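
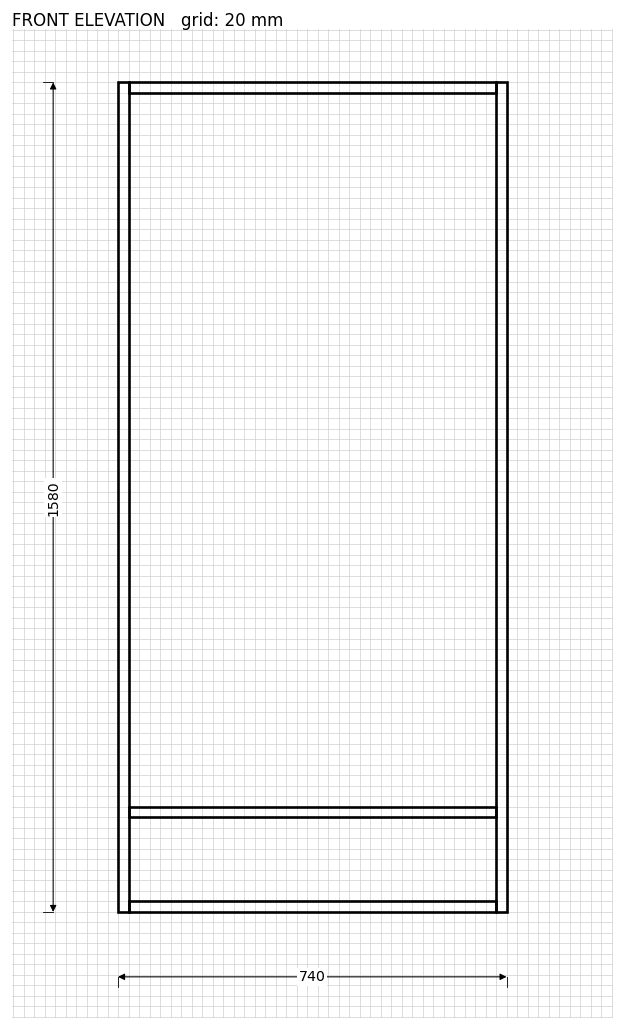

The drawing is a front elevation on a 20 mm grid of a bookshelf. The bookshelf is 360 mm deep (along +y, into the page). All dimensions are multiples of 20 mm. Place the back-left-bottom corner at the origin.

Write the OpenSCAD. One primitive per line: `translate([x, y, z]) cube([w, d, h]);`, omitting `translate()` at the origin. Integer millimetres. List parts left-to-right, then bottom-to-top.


cube([20, 360, 1580]);
translate([20, 0, 0]) cube([700, 360, 20]);
translate([20, 0, 180]) cube([700, 360, 20]);
translate([20, 0, 1560]) cube([700, 360, 20]);
translate([720, 0, 0]) cube([20, 360, 1580]);


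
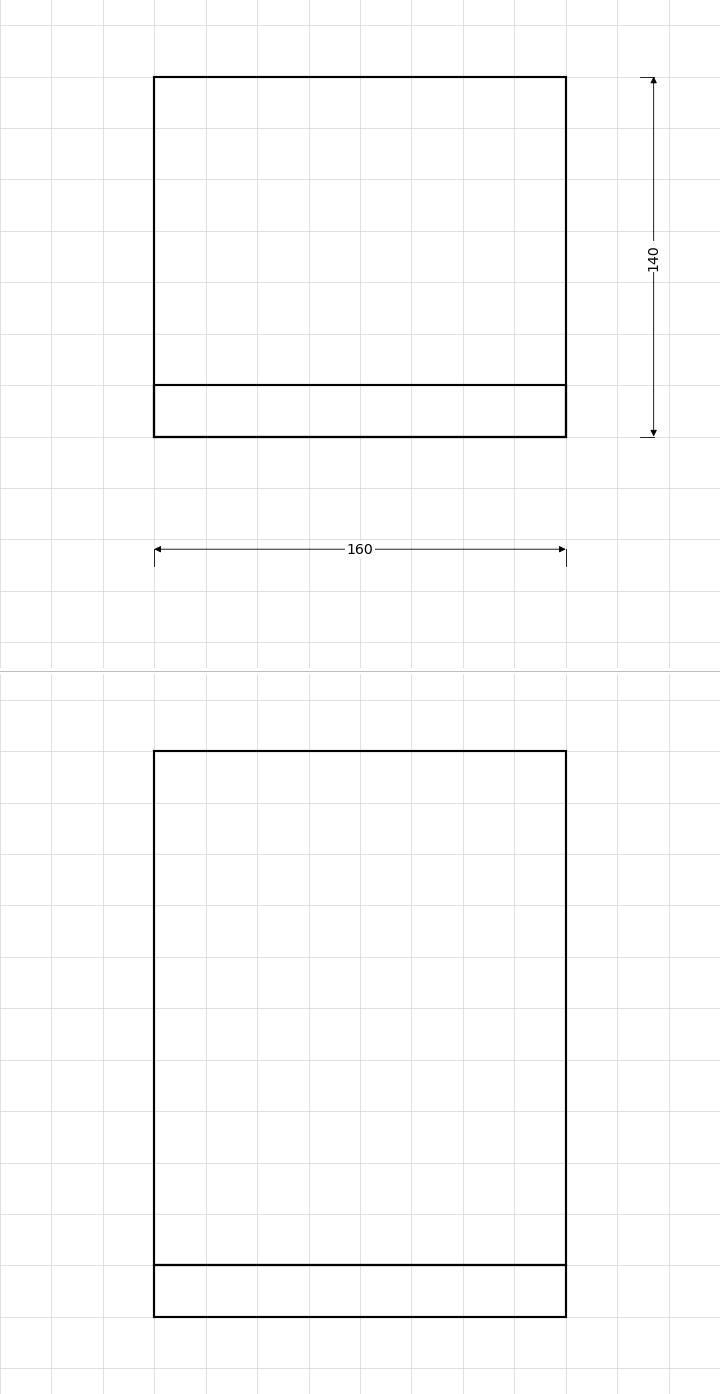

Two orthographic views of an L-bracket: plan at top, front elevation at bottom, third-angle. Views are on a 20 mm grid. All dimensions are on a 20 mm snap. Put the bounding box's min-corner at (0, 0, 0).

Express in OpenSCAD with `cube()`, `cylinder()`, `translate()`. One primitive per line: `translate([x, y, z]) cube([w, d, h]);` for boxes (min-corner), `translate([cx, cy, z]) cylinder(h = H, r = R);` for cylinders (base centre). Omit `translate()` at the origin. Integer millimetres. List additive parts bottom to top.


cube([160, 140, 20]);
translate([0, 0, 20]) cube([160, 20, 200]);


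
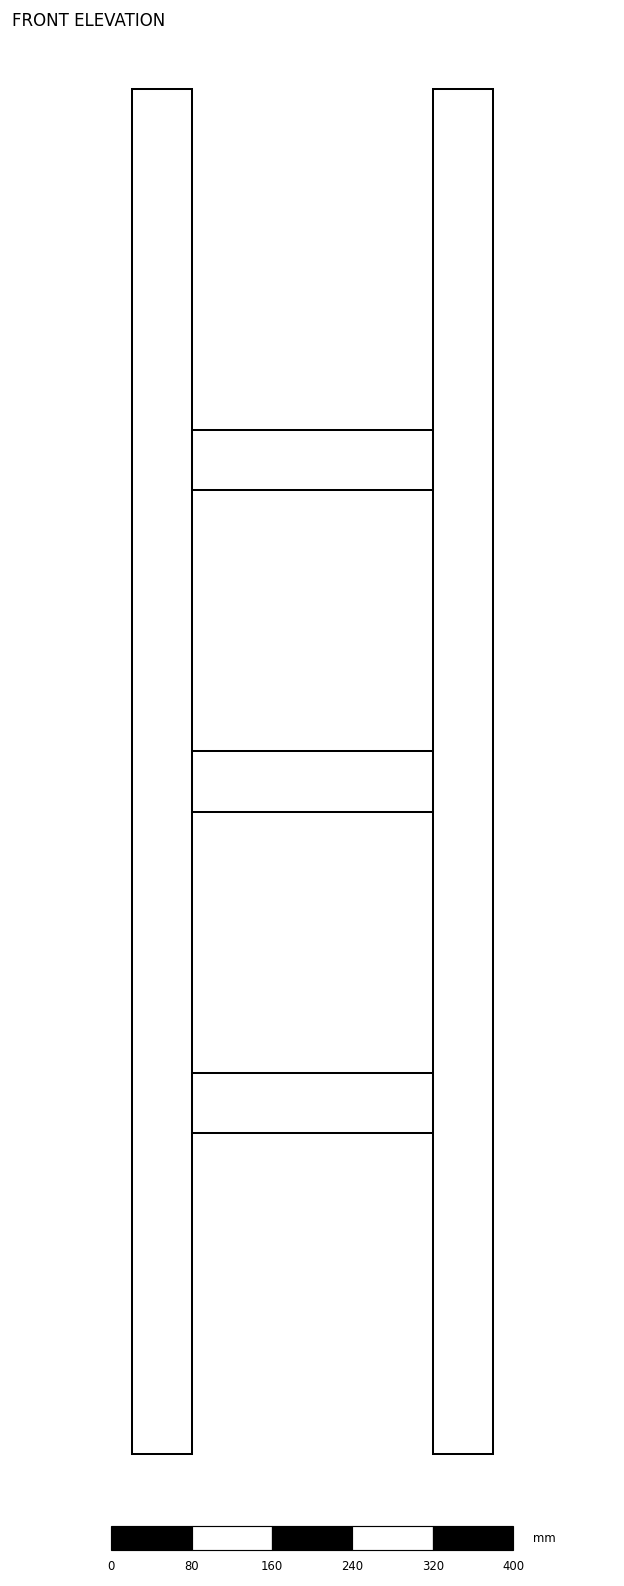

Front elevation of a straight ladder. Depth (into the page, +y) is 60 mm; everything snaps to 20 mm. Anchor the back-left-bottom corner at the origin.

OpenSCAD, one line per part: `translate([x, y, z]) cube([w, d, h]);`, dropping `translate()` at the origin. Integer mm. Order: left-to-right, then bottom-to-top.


cube([60, 60, 1360]);
translate([60, 0, 320]) cube([240, 60, 60]);
translate([60, 0, 640]) cube([240, 60, 60]);
translate([60, 0, 960]) cube([240, 60, 60]);
translate([300, 0, 0]) cube([60, 60, 1360]);


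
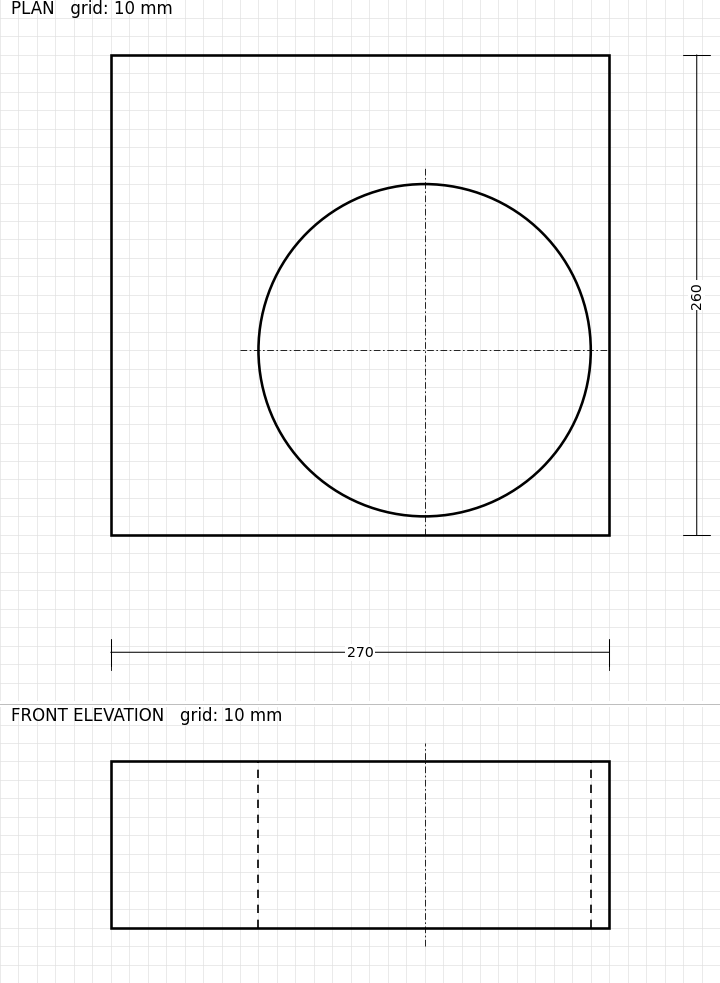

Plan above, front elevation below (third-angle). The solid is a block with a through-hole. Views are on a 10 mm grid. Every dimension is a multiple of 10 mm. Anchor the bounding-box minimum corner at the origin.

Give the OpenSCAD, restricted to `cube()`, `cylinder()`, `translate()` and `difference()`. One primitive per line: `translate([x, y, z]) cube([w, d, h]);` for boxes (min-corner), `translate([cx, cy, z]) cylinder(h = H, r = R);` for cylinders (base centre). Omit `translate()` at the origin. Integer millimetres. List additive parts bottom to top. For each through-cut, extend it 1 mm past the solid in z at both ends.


difference() {
  cube([270, 260, 90]);
  translate([170, 100, -1]) cylinder(h = 92, r = 90);
}


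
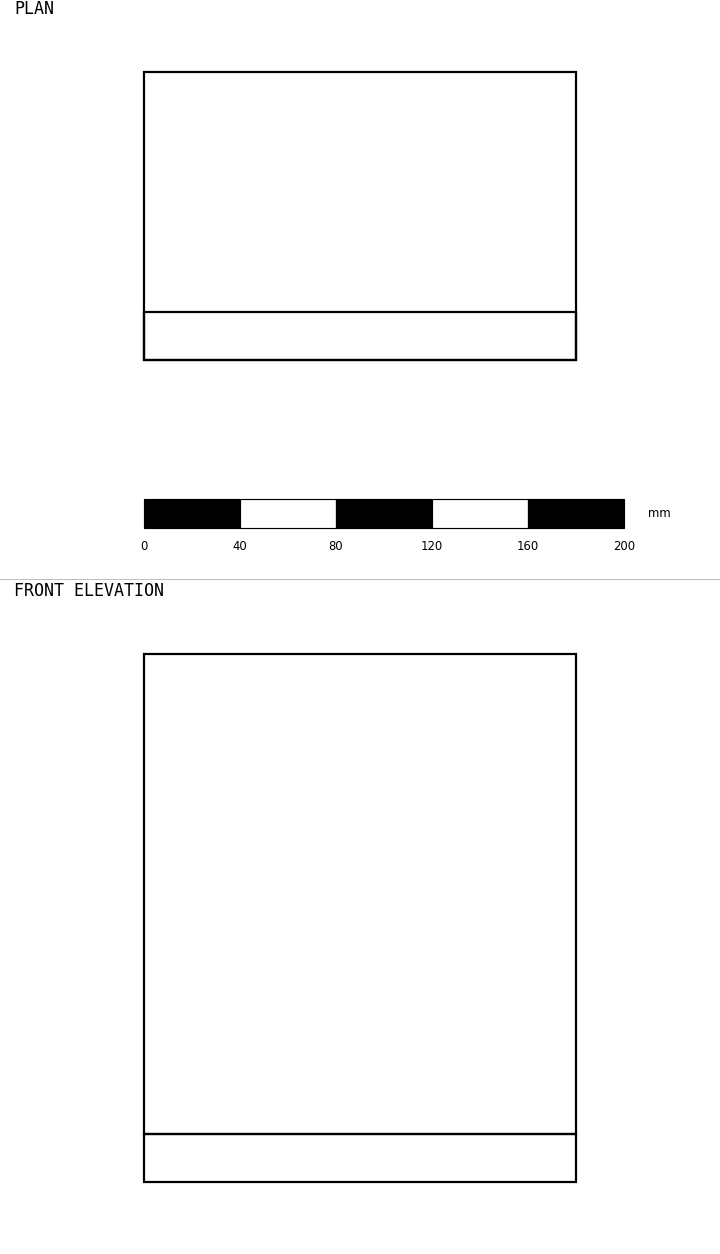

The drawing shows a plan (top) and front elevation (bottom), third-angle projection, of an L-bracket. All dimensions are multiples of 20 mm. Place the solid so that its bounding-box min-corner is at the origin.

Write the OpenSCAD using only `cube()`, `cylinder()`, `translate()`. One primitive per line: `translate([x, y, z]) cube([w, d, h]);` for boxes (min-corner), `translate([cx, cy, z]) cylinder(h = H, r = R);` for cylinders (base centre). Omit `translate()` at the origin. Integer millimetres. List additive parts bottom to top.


cube([180, 120, 20]);
translate([0, 0, 20]) cube([180, 20, 200]);


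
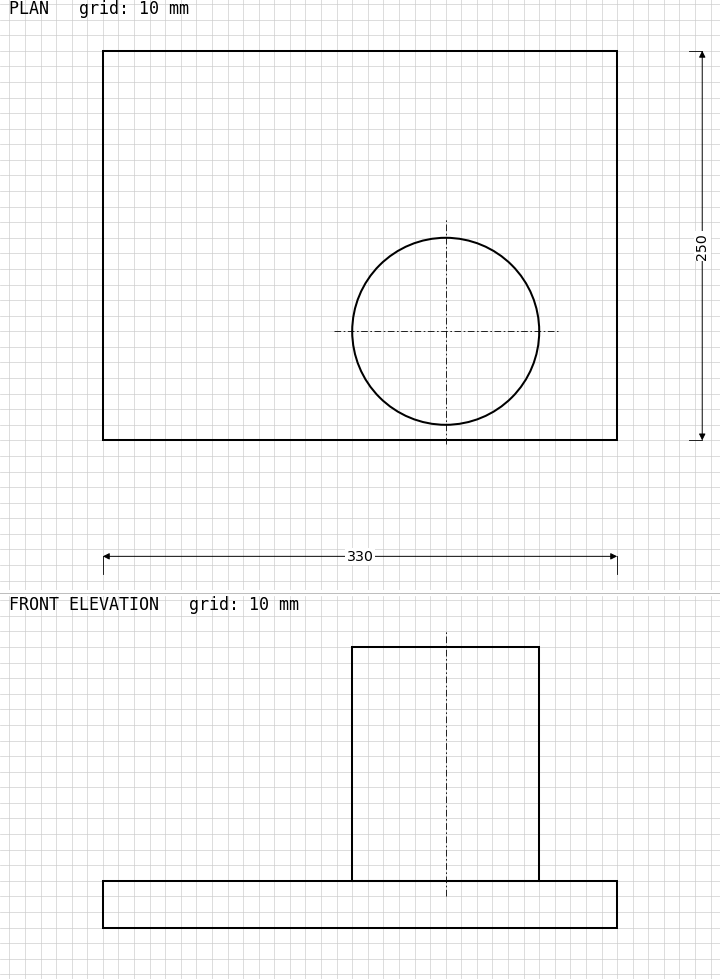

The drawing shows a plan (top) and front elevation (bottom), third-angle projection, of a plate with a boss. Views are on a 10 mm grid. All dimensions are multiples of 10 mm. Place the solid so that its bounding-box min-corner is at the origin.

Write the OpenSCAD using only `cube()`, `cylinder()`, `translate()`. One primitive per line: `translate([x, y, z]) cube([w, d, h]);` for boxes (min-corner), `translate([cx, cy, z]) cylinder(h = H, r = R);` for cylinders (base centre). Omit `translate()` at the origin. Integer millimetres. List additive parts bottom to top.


cube([330, 250, 30]);
translate([220, 70, 30]) cylinder(h = 150, r = 60);


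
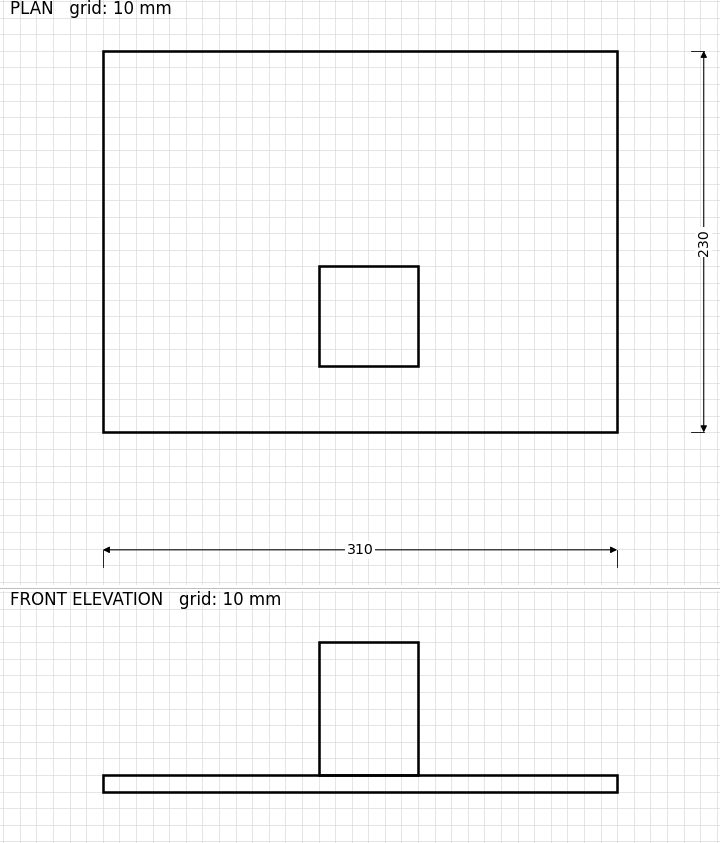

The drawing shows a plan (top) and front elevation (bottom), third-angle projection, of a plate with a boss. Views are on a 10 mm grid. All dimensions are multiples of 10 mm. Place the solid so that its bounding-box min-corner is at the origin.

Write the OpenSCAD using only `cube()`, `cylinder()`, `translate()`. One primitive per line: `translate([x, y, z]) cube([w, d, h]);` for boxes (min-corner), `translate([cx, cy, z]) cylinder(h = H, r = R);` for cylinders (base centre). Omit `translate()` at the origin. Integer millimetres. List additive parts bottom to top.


cube([310, 230, 10]);
translate([130, 40, 10]) cube([60, 60, 80]);


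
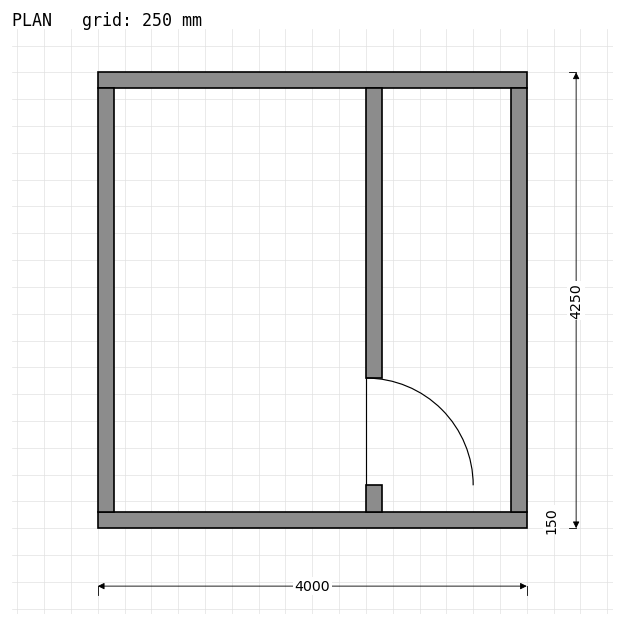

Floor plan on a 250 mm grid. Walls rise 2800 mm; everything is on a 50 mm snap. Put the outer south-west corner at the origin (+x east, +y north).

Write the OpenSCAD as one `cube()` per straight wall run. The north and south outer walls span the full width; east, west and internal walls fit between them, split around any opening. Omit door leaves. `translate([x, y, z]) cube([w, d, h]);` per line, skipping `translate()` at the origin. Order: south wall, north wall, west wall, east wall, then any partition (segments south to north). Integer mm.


cube([4000, 150, 2800]);
translate([0, 4100, 0]) cube([4000, 150, 2800]);
translate([0, 150, 0]) cube([150, 3950, 2800]);
translate([3850, 150, 0]) cube([150, 3950, 2800]);
translate([2500, 150, 0]) cube([150, 250, 2800]);
translate([2500, 1400, 0]) cube([150, 2700, 2800]);


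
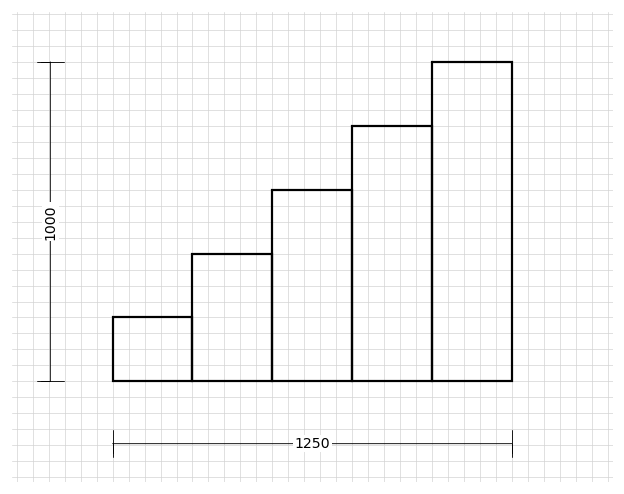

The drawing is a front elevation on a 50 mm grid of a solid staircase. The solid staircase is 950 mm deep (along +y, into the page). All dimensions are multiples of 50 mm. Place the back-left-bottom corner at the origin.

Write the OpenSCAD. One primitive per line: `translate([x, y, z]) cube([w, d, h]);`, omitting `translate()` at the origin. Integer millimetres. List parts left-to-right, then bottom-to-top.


cube([250, 950, 200]);
translate([250, 0, 0]) cube([250, 950, 400]);
translate([500, 0, 0]) cube([250, 950, 600]);
translate([750, 0, 0]) cube([250, 950, 800]);
translate([1000, 0, 0]) cube([250, 950, 1000]);


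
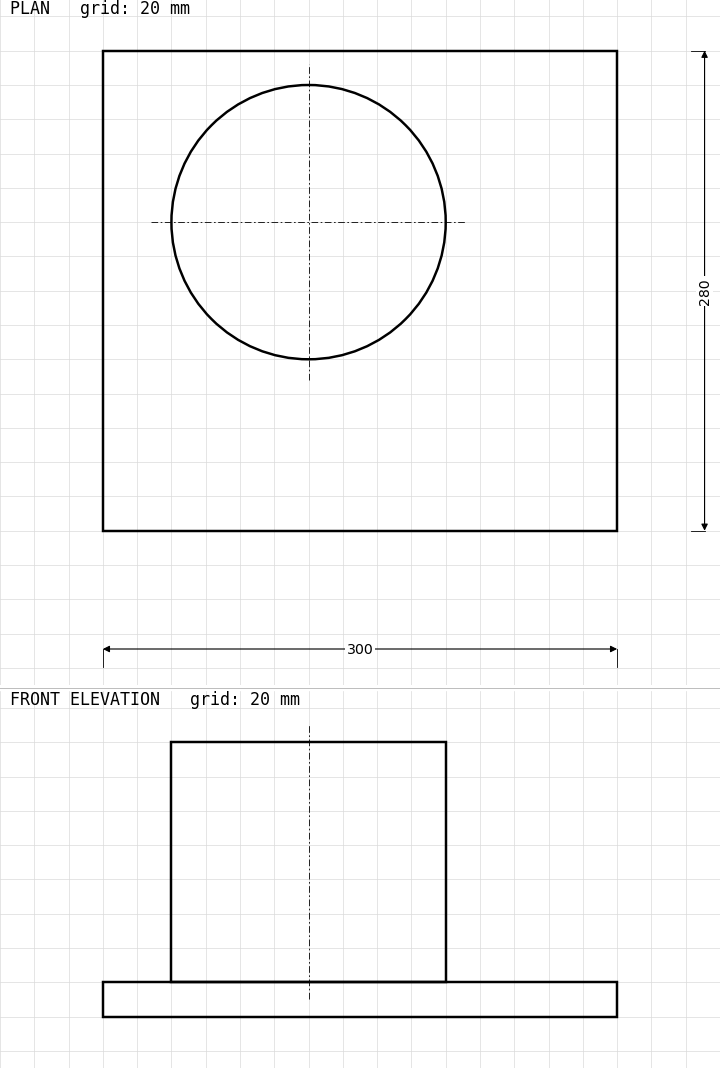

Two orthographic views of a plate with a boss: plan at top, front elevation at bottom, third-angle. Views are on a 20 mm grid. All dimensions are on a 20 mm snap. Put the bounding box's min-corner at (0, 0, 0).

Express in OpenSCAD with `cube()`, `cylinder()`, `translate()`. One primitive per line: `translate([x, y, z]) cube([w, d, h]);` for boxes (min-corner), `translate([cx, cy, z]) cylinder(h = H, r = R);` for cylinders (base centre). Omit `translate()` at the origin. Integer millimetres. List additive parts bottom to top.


cube([300, 280, 20]);
translate([120, 180, 20]) cylinder(h = 140, r = 80);


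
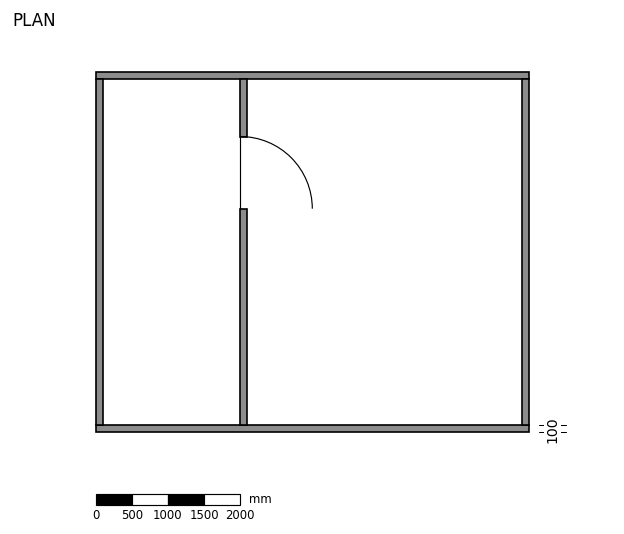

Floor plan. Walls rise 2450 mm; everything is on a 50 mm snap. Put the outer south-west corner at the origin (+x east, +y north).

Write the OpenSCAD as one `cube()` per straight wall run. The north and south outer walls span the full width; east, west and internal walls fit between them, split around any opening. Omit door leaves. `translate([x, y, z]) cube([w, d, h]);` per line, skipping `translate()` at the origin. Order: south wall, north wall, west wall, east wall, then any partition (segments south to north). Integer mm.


cube([6000, 100, 2450]);
translate([0, 4900, 0]) cube([6000, 100, 2450]);
translate([0, 100, 0]) cube([100, 4800, 2450]);
translate([5900, 100, 0]) cube([100, 4800, 2450]);
translate([2000, 100, 0]) cube([100, 3000, 2450]);
translate([2000, 4100, 0]) cube([100, 800, 2450]);


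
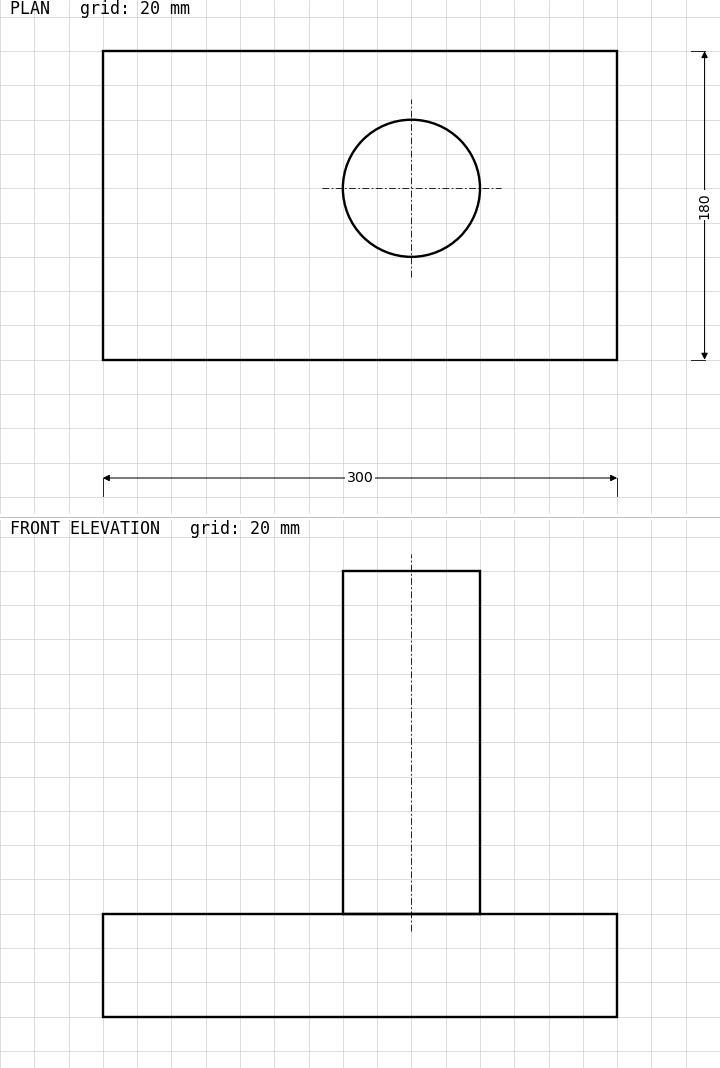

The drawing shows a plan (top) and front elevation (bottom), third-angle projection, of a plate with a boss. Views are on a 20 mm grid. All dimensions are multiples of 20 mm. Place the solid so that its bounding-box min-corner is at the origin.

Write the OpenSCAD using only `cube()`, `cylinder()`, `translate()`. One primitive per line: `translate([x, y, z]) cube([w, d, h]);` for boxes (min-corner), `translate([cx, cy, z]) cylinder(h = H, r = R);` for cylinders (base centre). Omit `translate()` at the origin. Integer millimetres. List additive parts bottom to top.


cube([300, 180, 60]);
translate([180, 100, 60]) cylinder(h = 200, r = 40);


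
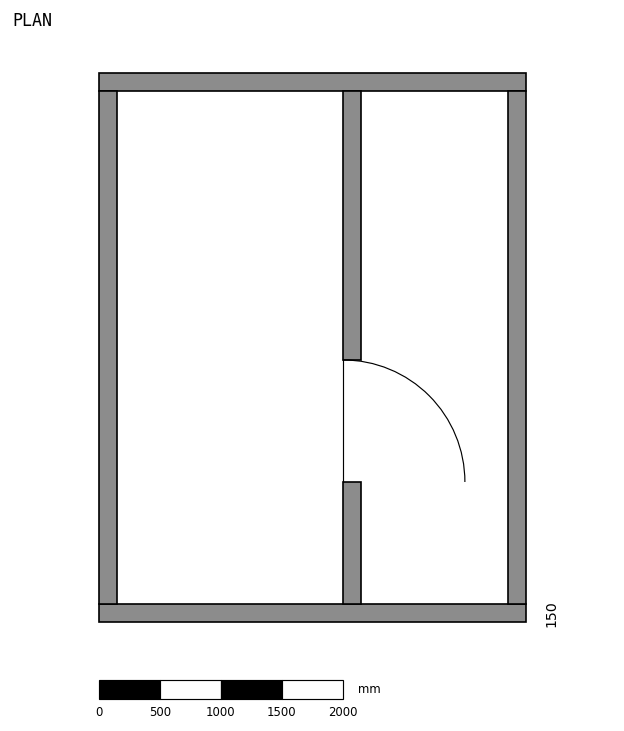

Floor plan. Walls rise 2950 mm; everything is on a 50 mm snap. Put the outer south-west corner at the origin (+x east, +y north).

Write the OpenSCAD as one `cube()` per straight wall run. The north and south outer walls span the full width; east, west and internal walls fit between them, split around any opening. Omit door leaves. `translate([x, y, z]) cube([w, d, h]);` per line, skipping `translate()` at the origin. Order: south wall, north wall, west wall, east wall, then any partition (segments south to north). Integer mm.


cube([3500, 150, 2950]);
translate([0, 4350, 0]) cube([3500, 150, 2950]);
translate([0, 150, 0]) cube([150, 4200, 2950]);
translate([3350, 150, 0]) cube([150, 4200, 2950]);
translate([2000, 150, 0]) cube([150, 1000, 2950]);
translate([2000, 2150, 0]) cube([150, 2200, 2950]);


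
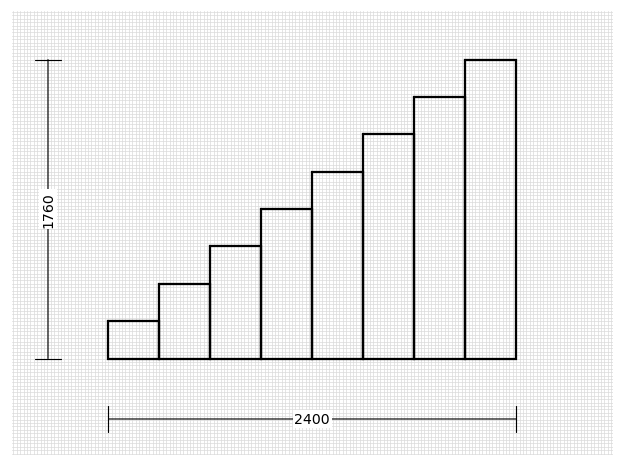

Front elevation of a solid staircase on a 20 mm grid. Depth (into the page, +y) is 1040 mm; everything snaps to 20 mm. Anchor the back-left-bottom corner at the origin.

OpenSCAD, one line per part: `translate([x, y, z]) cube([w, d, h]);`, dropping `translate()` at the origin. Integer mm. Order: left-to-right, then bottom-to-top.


cube([300, 1040, 220]);
translate([300, 0, 0]) cube([300, 1040, 440]);
translate([600, 0, 0]) cube([300, 1040, 660]);
translate([900, 0, 0]) cube([300, 1040, 880]);
translate([1200, 0, 0]) cube([300, 1040, 1100]);
translate([1500, 0, 0]) cube([300, 1040, 1320]);
translate([1800, 0, 0]) cube([300, 1040, 1540]);
translate([2100, 0, 0]) cube([300, 1040, 1760]);


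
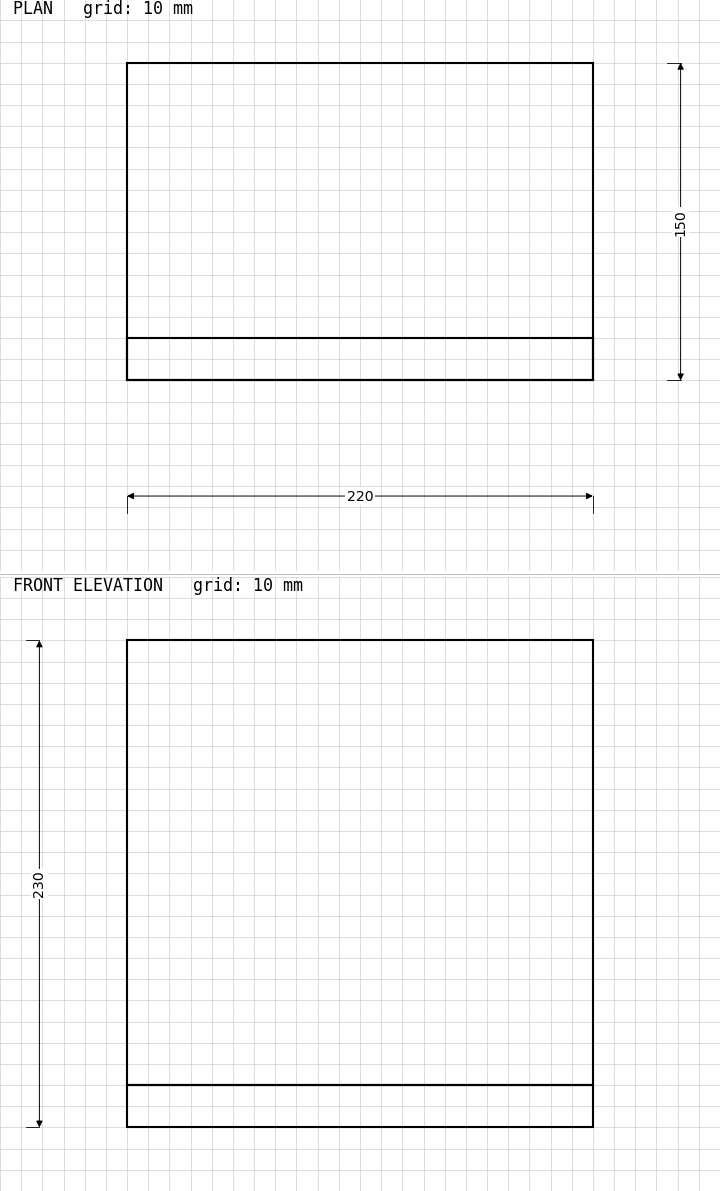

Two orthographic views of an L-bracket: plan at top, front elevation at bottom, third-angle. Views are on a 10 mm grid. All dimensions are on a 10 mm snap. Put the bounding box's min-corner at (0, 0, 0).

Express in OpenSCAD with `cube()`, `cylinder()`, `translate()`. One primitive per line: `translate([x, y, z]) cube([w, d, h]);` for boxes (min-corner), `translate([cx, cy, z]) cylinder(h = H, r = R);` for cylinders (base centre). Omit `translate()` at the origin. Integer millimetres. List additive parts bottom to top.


cube([220, 150, 20]);
translate([0, 0, 20]) cube([220, 20, 210]);


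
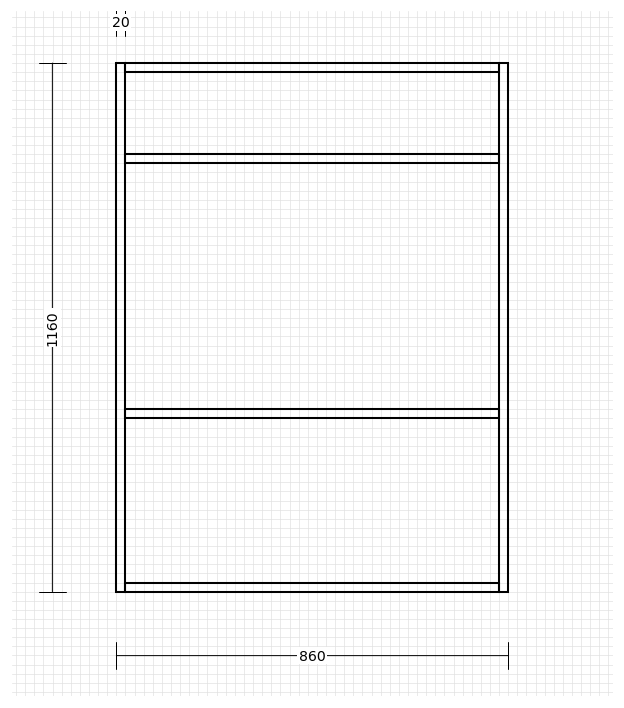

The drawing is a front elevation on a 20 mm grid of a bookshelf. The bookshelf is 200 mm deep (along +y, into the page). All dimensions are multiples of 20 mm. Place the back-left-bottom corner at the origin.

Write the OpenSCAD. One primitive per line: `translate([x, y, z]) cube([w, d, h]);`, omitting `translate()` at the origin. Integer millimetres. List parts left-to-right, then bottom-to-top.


cube([20, 200, 1160]);
translate([20, 0, 0]) cube([820, 200, 20]);
translate([20, 0, 380]) cube([820, 200, 20]);
translate([20, 0, 940]) cube([820, 200, 20]);
translate([20, 0, 1140]) cube([820, 200, 20]);
translate([840, 0, 0]) cube([20, 200, 1160]);


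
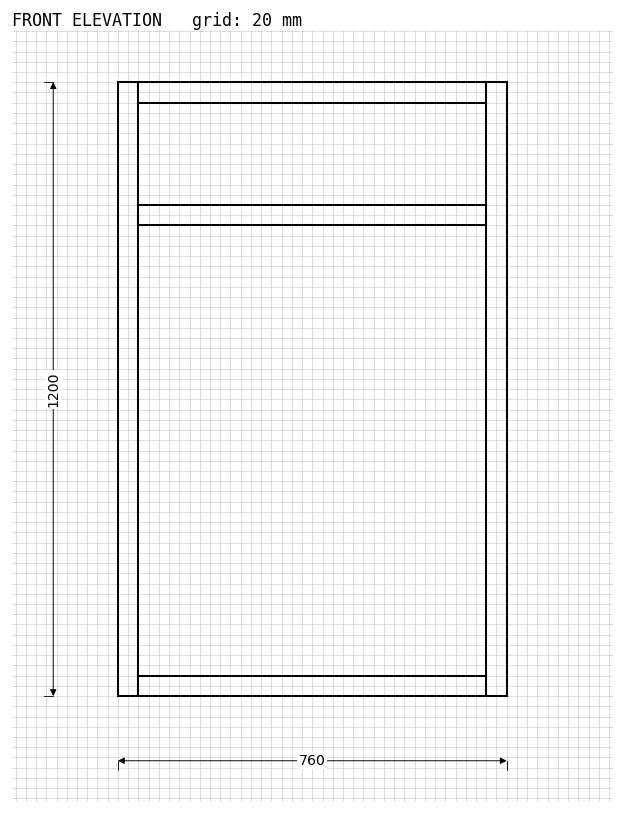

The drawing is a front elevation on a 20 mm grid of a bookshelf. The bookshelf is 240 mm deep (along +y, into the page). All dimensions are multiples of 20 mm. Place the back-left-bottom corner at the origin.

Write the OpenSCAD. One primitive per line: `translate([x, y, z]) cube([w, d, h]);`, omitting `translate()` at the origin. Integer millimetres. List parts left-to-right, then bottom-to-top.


cube([40, 240, 1200]);
translate([40, 0, 0]) cube([680, 240, 40]);
translate([40, 0, 920]) cube([680, 240, 40]);
translate([40, 0, 1160]) cube([680, 240, 40]);
translate([720, 0, 0]) cube([40, 240, 1200]);


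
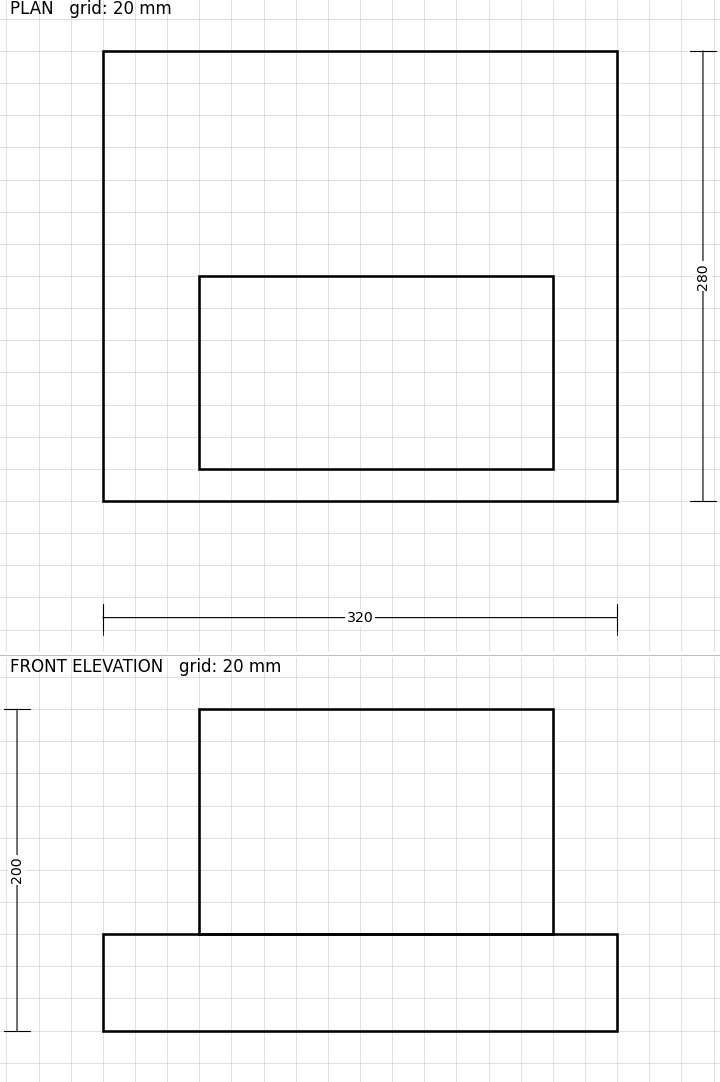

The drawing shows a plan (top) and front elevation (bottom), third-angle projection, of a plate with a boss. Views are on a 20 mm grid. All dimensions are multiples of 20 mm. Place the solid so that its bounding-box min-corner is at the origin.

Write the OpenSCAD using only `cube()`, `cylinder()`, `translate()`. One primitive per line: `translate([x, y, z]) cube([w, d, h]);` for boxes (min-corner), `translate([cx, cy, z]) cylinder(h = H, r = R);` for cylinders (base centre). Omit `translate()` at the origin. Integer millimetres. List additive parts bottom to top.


cube([320, 280, 60]);
translate([60, 20, 60]) cube([220, 120, 140]);


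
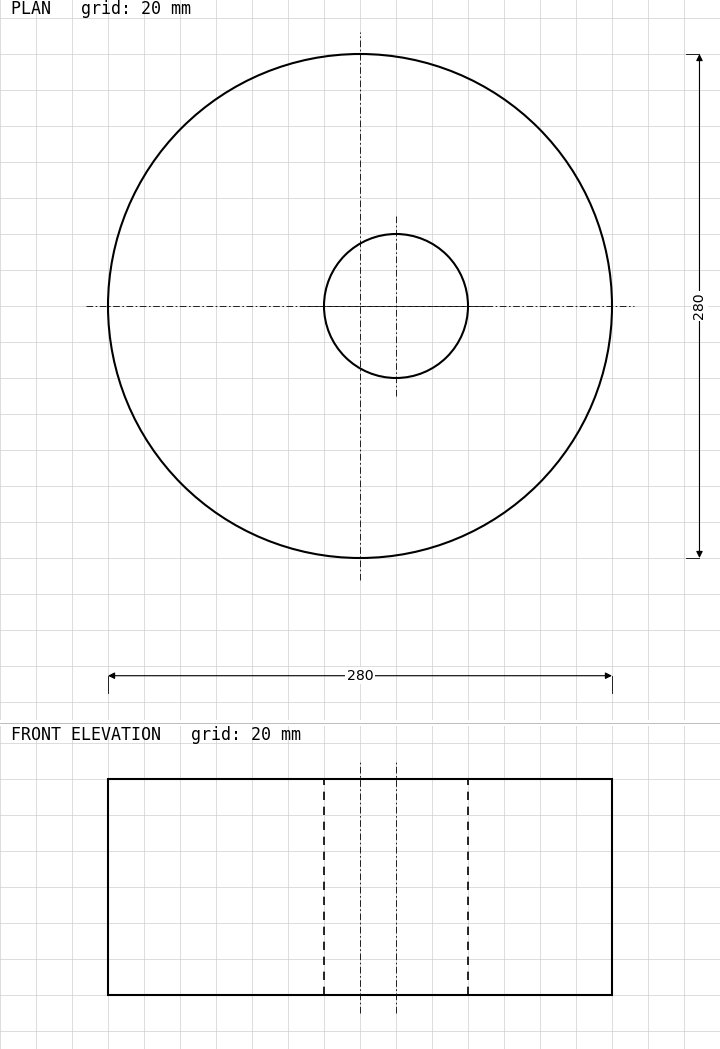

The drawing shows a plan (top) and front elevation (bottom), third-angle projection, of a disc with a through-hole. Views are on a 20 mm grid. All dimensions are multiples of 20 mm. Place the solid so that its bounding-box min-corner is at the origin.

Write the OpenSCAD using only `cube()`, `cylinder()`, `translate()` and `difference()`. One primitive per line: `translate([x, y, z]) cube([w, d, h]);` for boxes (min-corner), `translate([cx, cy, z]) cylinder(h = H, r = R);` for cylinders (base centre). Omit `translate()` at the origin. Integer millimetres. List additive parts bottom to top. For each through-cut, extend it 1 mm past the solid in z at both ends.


difference() {
  translate([140, 140, 0]) cylinder(h = 120, r = 140);
  translate([160, 140, -1]) cylinder(h = 122, r = 40);
}


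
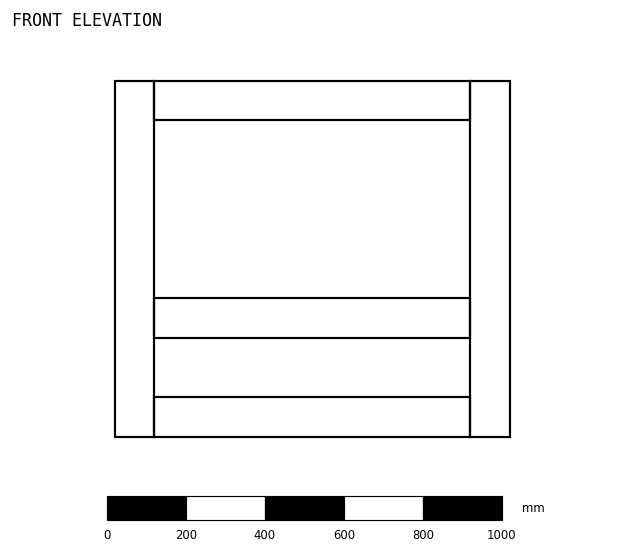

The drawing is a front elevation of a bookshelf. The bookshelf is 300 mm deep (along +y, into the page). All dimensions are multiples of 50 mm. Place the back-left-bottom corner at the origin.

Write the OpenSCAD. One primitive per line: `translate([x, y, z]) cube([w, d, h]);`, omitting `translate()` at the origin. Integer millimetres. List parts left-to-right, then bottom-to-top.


cube([100, 300, 900]);
translate([100, 0, 0]) cube([800, 300, 100]);
translate([100, 0, 250]) cube([800, 300, 100]);
translate([100, 0, 800]) cube([800, 300, 100]);
translate([900, 0, 0]) cube([100, 300, 900]);


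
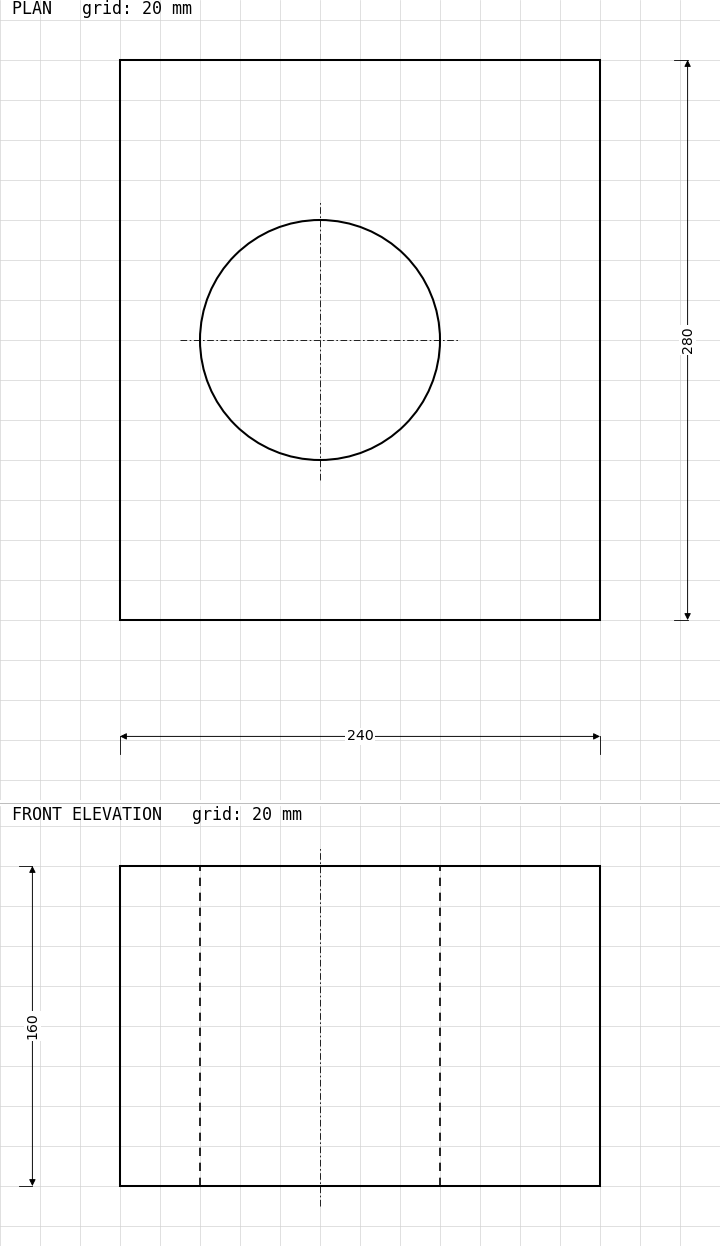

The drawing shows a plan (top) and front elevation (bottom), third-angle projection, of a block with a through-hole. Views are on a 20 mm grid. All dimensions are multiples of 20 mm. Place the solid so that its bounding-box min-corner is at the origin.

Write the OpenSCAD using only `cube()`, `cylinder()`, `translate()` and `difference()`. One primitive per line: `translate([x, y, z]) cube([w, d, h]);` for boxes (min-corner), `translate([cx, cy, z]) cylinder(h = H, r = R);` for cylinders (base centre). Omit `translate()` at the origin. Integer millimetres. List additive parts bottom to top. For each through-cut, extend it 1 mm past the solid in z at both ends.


difference() {
  cube([240, 280, 160]);
  translate([100, 140, -1]) cylinder(h = 162, r = 60);
}


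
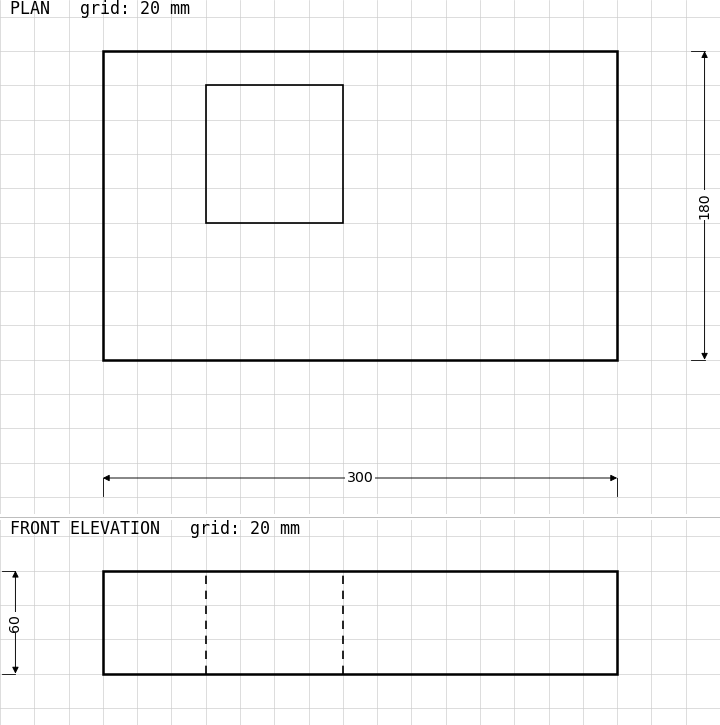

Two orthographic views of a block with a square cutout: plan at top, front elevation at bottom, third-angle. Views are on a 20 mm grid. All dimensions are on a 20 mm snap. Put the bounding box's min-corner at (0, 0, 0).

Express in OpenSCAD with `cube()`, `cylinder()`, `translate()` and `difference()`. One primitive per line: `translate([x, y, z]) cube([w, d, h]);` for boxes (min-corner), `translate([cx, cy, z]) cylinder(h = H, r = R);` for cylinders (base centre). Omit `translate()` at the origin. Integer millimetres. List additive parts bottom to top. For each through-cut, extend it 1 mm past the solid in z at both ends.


difference() {
  cube([300, 180, 60]);
  translate([60, 80, -1]) cube([80, 80, 62]);
}


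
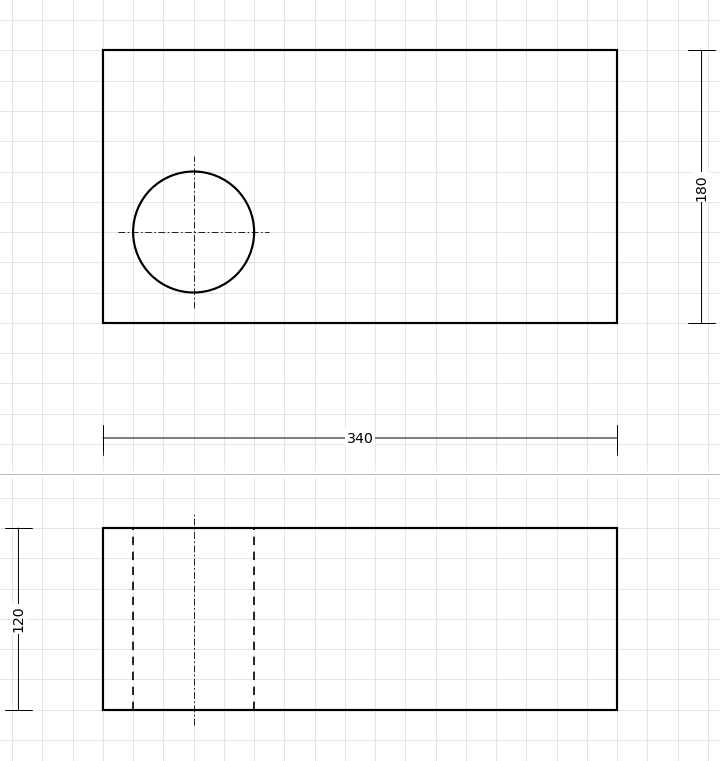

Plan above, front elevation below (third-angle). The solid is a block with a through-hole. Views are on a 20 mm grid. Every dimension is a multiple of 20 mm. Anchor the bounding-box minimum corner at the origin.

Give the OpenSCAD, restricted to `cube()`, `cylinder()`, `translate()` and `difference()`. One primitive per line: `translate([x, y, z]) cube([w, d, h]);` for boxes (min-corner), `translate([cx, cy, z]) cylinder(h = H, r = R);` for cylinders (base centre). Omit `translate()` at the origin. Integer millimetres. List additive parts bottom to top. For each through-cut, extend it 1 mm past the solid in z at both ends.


difference() {
  cube([340, 180, 120]);
  translate([60, 60, -1]) cylinder(h = 122, r = 40);
}


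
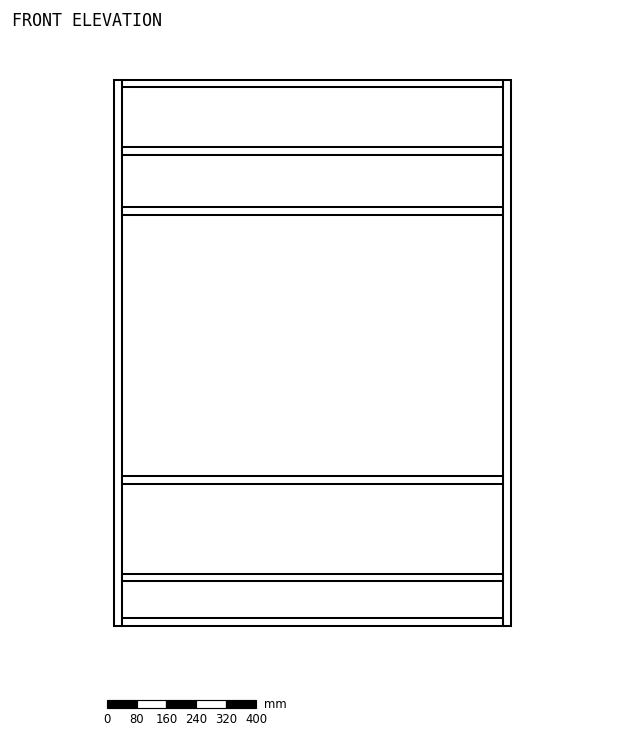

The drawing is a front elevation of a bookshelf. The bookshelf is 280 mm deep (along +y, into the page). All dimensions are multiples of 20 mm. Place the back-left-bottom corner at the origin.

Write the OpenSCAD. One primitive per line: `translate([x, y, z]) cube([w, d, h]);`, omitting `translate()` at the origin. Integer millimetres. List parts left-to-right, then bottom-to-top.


cube([20, 280, 1460]);
translate([20, 0, 0]) cube([1020, 280, 20]);
translate([20, 0, 120]) cube([1020, 280, 20]);
translate([20, 0, 380]) cube([1020, 280, 20]);
translate([20, 0, 1100]) cube([1020, 280, 20]);
translate([20, 0, 1260]) cube([1020, 280, 20]);
translate([20, 0, 1440]) cube([1020, 280, 20]);
translate([1040, 0, 0]) cube([20, 280, 1460]);


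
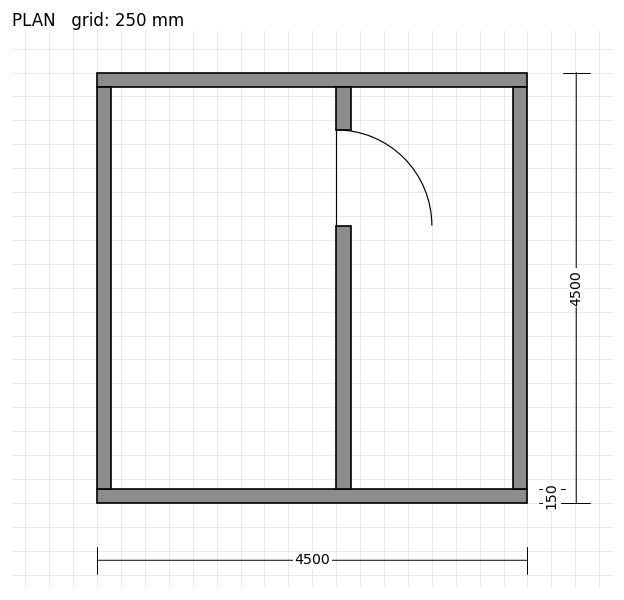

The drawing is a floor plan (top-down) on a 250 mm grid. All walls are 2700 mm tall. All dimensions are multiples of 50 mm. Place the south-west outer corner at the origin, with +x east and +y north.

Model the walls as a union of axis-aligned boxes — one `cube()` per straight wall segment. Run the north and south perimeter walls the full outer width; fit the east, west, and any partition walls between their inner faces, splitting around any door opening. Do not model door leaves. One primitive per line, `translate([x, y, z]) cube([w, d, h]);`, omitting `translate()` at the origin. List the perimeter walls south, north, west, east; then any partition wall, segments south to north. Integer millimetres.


cube([4500, 150, 2700]);
translate([0, 4350, 0]) cube([4500, 150, 2700]);
translate([0, 150, 0]) cube([150, 4200, 2700]);
translate([4350, 150, 0]) cube([150, 4200, 2700]);
translate([2500, 150, 0]) cube([150, 2750, 2700]);
translate([2500, 3900, 0]) cube([150, 450, 2700]);


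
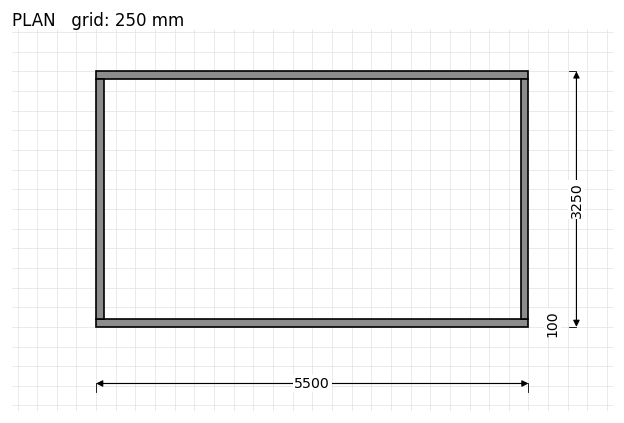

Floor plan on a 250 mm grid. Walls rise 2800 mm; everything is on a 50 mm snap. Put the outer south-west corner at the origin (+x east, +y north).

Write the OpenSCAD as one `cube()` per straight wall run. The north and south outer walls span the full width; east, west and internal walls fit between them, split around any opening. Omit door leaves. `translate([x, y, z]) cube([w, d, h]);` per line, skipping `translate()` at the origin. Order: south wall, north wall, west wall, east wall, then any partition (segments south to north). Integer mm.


cube([5500, 100, 2800]);
translate([0, 3150, 0]) cube([5500, 100, 2800]);
translate([0, 100, 0]) cube([100, 3050, 2800]);
translate([5400, 100, 0]) cube([100, 3050, 2800]);


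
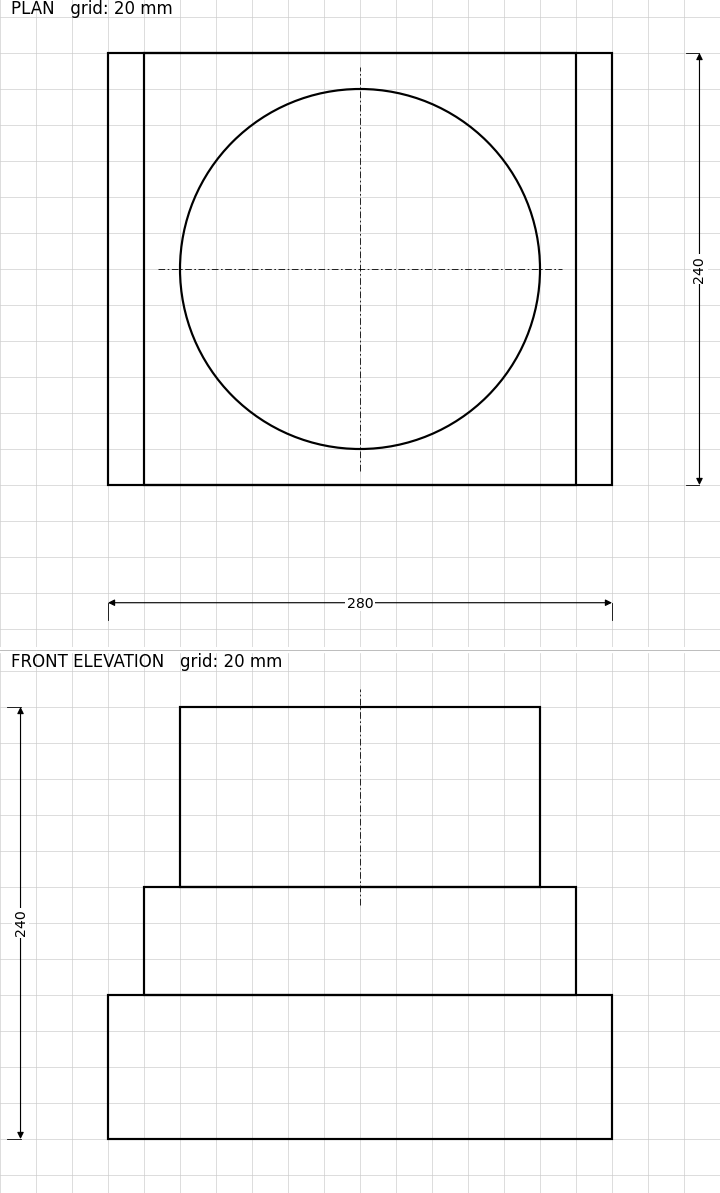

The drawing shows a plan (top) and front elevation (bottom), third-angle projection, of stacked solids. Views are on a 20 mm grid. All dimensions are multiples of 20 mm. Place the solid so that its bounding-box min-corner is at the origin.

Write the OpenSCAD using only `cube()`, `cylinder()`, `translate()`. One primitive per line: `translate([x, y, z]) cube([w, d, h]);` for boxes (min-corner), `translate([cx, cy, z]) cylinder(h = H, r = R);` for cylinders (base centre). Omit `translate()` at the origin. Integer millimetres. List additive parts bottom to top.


cube([280, 240, 80]);
translate([20, 0, 80]) cube([240, 240, 60]);
translate([140, 120, 140]) cylinder(h = 100, r = 100);


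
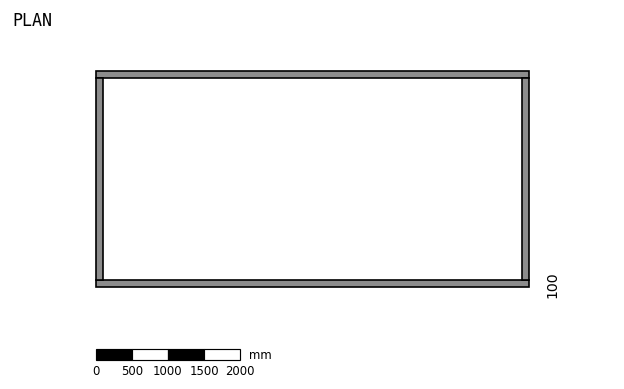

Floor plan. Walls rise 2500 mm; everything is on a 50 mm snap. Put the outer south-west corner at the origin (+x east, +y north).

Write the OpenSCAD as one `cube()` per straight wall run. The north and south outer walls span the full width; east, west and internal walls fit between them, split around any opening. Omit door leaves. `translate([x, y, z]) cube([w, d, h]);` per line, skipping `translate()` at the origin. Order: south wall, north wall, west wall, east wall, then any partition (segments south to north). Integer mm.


cube([6000, 100, 2500]);
translate([0, 2900, 0]) cube([6000, 100, 2500]);
translate([0, 100, 0]) cube([100, 2800, 2500]);
translate([5900, 100, 0]) cube([100, 2800, 2500]);


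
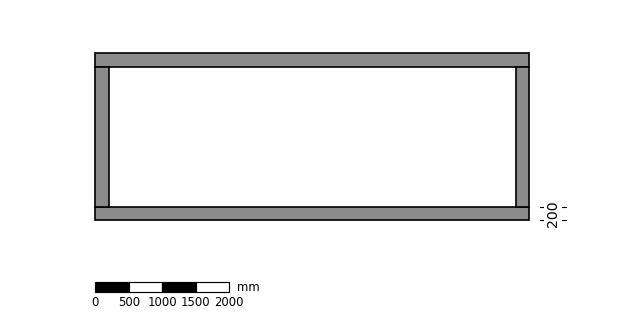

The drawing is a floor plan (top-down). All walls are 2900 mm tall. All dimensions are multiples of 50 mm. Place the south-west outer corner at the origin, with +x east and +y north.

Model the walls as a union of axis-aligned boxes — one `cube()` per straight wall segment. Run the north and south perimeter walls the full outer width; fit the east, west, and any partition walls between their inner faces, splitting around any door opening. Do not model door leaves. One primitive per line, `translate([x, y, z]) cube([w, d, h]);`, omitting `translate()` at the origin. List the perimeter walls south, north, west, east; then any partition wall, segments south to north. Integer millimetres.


cube([6500, 200, 2900]);
translate([0, 2300, 0]) cube([6500, 200, 2900]);
translate([0, 200, 0]) cube([200, 2100, 2900]);
translate([6300, 200, 0]) cube([200, 2100, 2900]);


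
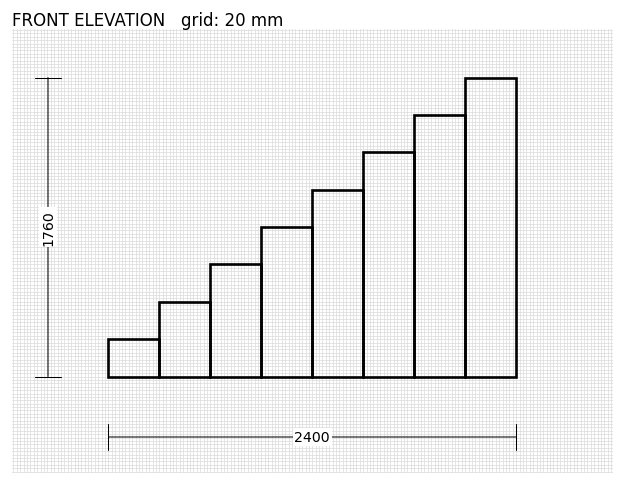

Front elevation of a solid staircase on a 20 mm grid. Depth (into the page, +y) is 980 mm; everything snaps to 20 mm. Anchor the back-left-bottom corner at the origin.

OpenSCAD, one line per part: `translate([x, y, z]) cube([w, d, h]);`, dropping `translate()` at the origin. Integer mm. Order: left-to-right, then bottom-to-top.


cube([300, 980, 220]);
translate([300, 0, 0]) cube([300, 980, 440]);
translate([600, 0, 0]) cube([300, 980, 660]);
translate([900, 0, 0]) cube([300, 980, 880]);
translate([1200, 0, 0]) cube([300, 980, 1100]);
translate([1500, 0, 0]) cube([300, 980, 1320]);
translate([1800, 0, 0]) cube([300, 980, 1540]);
translate([2100, 0, 0]) cube([300, 980, 1760]);


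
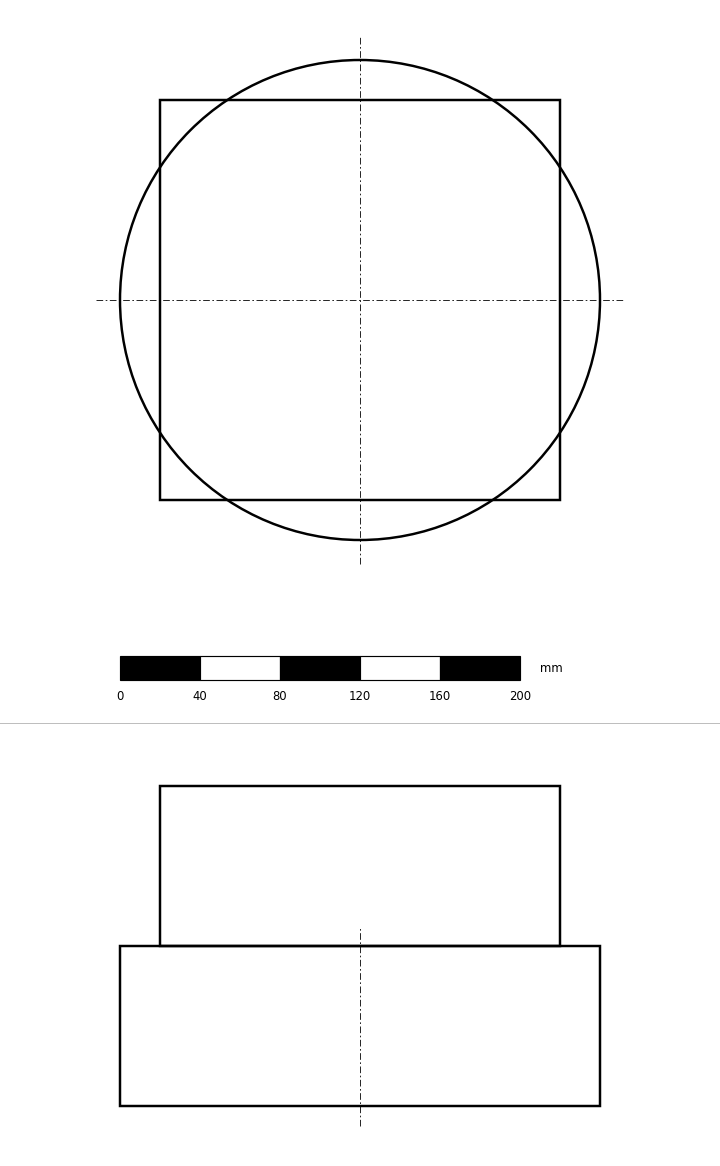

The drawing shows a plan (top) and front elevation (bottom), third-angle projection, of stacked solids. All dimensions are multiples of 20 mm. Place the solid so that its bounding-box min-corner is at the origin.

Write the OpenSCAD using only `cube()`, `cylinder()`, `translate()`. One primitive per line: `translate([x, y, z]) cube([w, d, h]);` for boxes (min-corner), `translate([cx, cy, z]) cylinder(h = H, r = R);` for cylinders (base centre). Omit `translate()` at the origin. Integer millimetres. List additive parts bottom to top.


translate([120, 120, 0]) cylinder(h = 80, r = 120);
translate([20, 20, 80]) cube([200, 200, 80]);


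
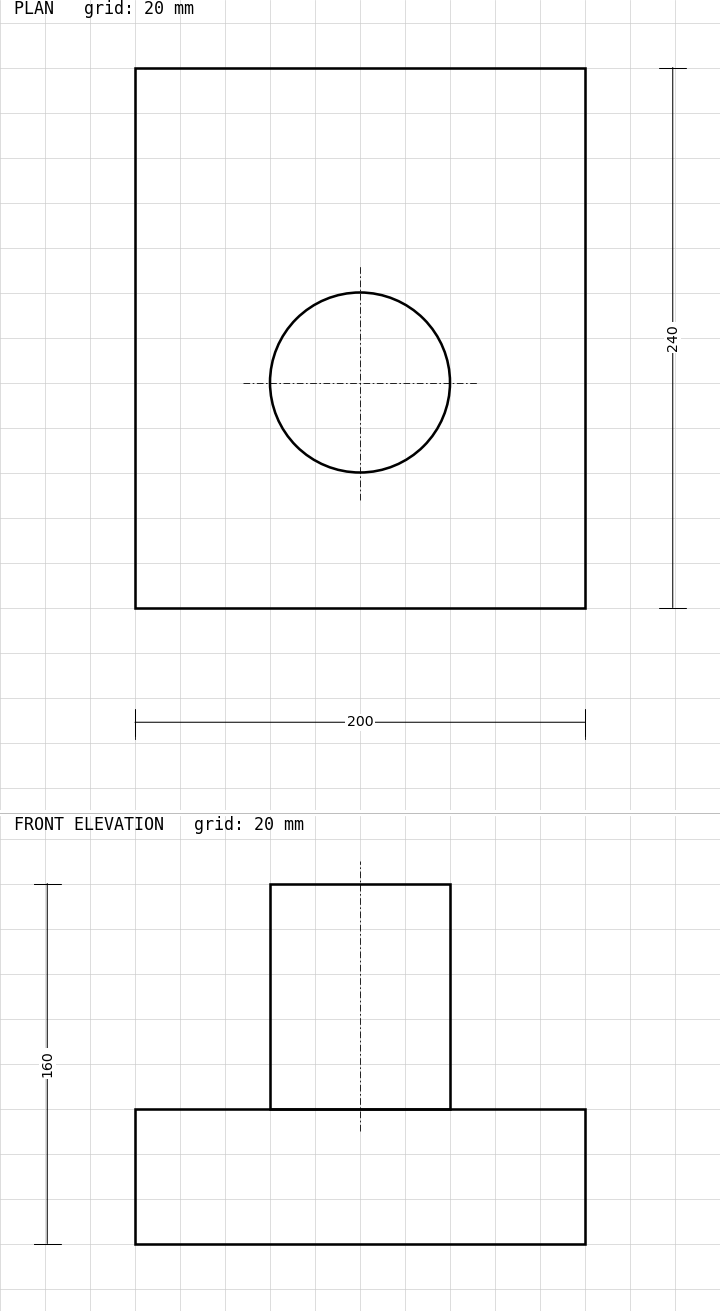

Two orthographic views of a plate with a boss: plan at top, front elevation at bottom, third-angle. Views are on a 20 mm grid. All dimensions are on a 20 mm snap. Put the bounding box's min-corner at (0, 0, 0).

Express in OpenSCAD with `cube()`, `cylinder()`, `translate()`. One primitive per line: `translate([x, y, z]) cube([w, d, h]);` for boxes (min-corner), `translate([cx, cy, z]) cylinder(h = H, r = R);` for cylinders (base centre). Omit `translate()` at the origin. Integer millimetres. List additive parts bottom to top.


cube([200, 240, 60]);
translate([100, 100, 60]) cylinder(h = 100, r = 40);


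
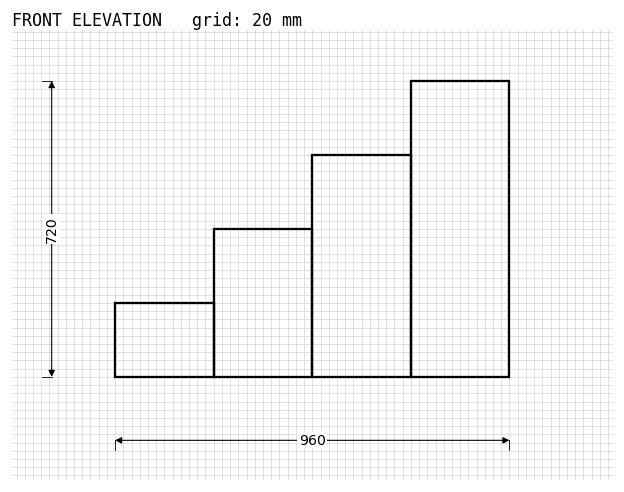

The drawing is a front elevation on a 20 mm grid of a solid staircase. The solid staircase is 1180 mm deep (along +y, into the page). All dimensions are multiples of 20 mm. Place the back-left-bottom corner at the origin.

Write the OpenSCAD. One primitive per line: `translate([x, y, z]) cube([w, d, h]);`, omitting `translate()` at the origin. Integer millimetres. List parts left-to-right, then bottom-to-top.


cube([240, 1180, 180]);
translate([240, 0, 0]) cube([240, 1180, 360]);
translate([480, 0, 0]) cube([240, 1180, 540]);
translate([720, 0, 0]) cube([240, 1180, 720]);


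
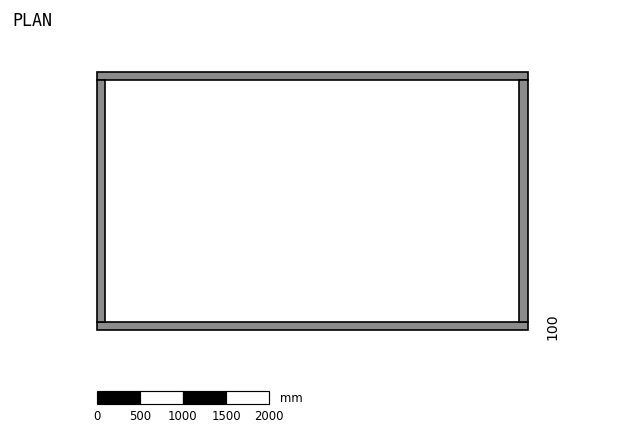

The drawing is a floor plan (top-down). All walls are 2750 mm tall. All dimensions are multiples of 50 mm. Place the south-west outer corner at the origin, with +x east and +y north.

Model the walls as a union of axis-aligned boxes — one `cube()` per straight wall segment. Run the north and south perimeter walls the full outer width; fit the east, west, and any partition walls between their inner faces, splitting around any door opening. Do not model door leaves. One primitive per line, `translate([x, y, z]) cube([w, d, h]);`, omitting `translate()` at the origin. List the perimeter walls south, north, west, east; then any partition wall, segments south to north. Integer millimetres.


cube([5000, 100, 2750]);
translate([0, 2900, 0]) cube([5000, 100, 2750]);
translate([0, 100, 0]) cube([100, 2800, 2750]);
translate([4900, 100, 0]) cube([100, 2800, 2750]);


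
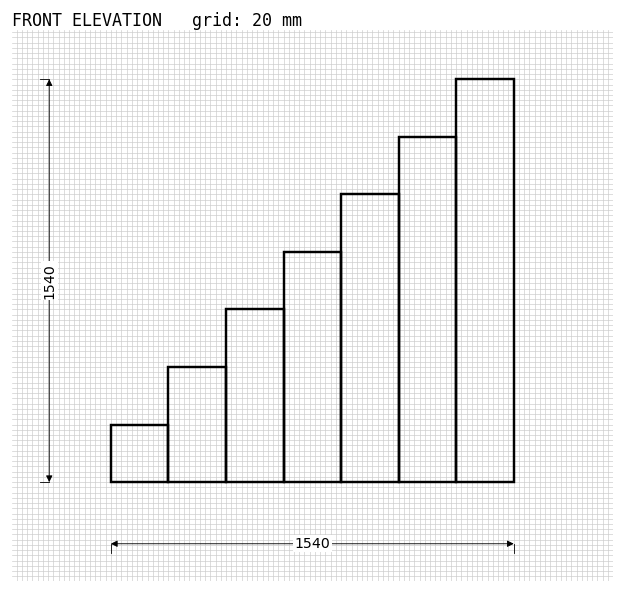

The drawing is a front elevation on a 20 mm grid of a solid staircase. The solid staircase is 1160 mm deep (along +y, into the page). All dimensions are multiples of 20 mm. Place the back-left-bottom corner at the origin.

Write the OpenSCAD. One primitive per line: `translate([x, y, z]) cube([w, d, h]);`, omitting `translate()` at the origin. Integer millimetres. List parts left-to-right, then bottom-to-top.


cube([220, 1160, 220]);
translate([220, 0, 0]) cube([220, 1160, 440]);
translate([440, 0, 0]) cube([220, 1160, 660]);
translate([660, 0, 0]) cube([220, 1160, 880]);
translate([880, 0, 0]) cube([220, 1160, 1100]);
translate([1100, 0, 0]) cube([220, 1160, 1320]);
translate([1320, 0, 0]) cube([220, 1160, 1540]);


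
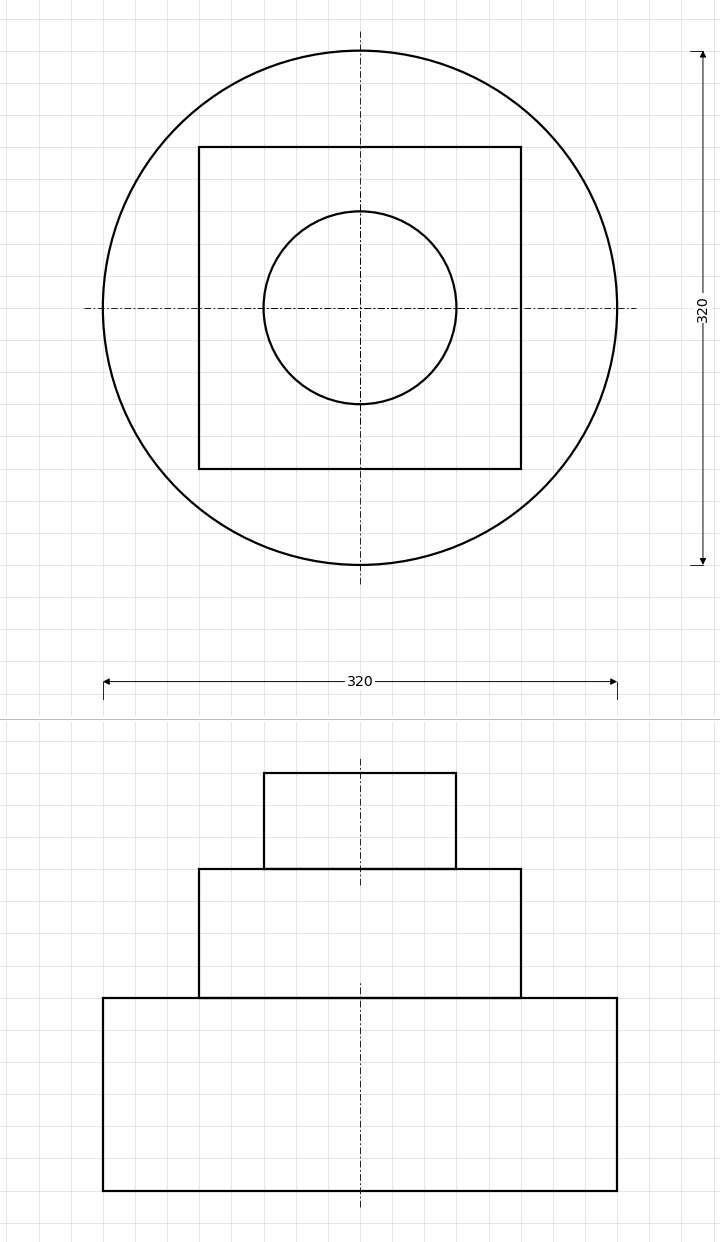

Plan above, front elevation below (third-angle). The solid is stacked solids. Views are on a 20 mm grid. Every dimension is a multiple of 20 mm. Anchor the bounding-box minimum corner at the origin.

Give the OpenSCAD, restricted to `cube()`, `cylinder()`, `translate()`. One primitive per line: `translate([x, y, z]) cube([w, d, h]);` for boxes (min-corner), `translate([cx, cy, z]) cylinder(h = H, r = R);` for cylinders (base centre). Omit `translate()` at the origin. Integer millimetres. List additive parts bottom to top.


translate([160, 160, 0]) cylinder(h = 120, r = 160);
translate([60, 60, 120]) cube([200, 200, 80]);
translate([160, 160, 200]) cylinder(h = 60, r = 60);


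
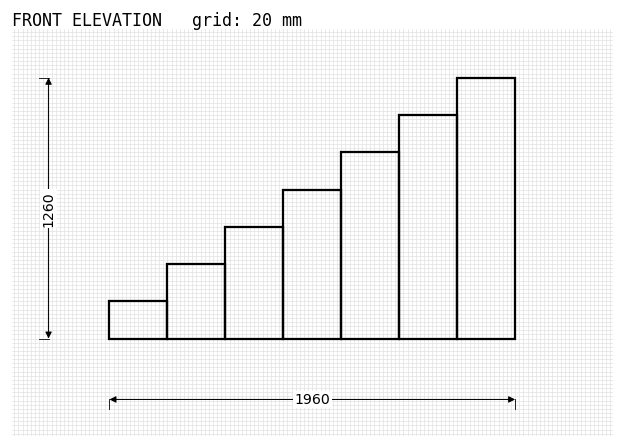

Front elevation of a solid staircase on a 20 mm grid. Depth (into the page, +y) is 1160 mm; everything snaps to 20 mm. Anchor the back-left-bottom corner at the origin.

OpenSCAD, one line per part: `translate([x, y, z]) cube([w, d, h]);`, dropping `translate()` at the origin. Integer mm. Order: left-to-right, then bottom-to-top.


cube([280, 1160, 180]);
translate([280, 0, 0]) cube([280, 1160, 360]);
translate([560, 0, 0]) cube([280, 1160, 540]);
translate([840, 0, 0]) cube([280, 1160, 720]);
translate([1120, 0, 0]) cube([280, 1160, 900]);
translate([1400, 0, 0]) cube([280, 1160, 1080]);
translate([1680, 0, 0]) cube([280, 1160, 1260]);


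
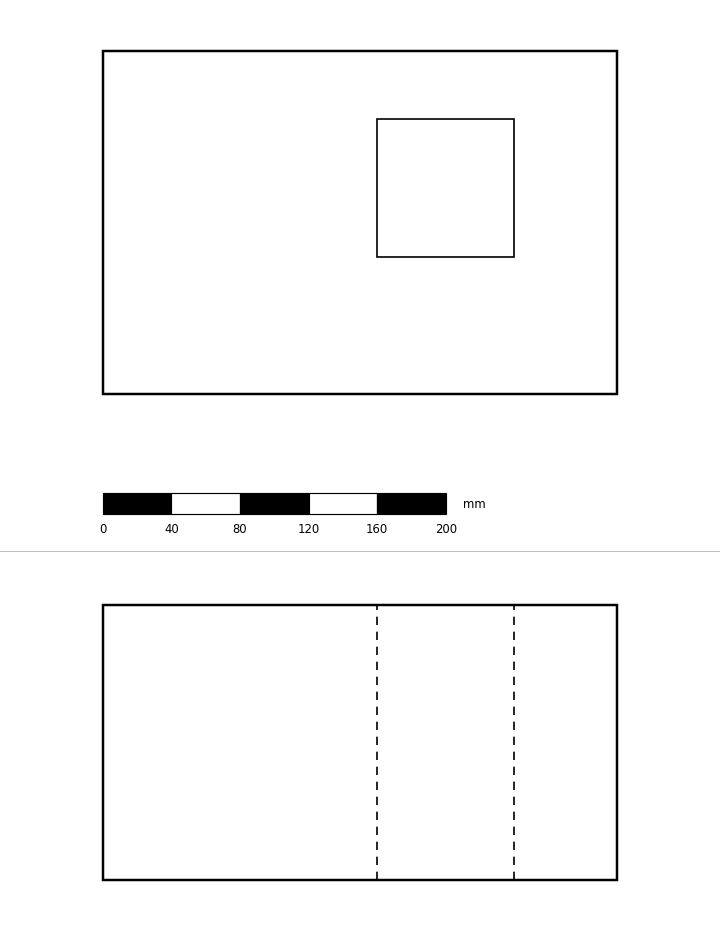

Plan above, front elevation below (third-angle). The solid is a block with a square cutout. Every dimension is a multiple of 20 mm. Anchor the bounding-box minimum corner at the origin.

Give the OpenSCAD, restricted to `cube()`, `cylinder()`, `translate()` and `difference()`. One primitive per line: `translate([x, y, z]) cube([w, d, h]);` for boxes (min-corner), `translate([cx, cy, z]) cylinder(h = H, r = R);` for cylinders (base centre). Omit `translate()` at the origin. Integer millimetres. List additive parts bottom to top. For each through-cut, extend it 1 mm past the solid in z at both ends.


difference() {
  cube([300, 200, 160]);
  translate([160, 80, -1]) cube([80, 80, 162]);
}
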